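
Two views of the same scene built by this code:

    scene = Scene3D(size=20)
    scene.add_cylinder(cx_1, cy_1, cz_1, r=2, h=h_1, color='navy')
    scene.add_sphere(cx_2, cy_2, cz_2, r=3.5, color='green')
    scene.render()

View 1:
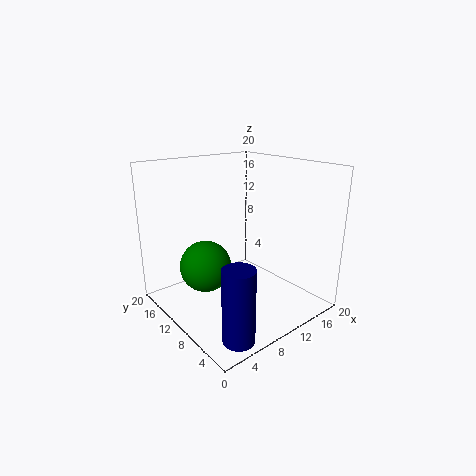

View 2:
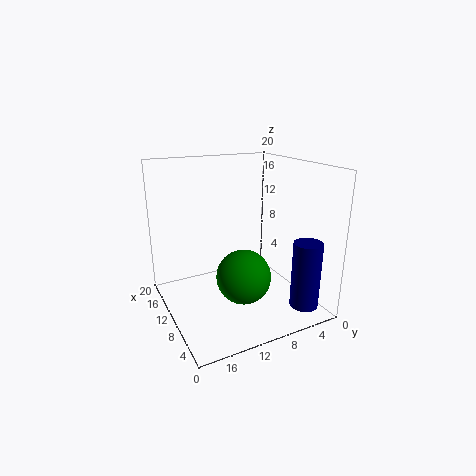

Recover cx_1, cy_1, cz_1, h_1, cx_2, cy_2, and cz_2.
cx_1 = 4
cy_1 = 2.5
cz_1 = 0.5
h_1 = 9.5
cx_2 = 5.5
cy_2 = 11.5
cz_2 = 6.5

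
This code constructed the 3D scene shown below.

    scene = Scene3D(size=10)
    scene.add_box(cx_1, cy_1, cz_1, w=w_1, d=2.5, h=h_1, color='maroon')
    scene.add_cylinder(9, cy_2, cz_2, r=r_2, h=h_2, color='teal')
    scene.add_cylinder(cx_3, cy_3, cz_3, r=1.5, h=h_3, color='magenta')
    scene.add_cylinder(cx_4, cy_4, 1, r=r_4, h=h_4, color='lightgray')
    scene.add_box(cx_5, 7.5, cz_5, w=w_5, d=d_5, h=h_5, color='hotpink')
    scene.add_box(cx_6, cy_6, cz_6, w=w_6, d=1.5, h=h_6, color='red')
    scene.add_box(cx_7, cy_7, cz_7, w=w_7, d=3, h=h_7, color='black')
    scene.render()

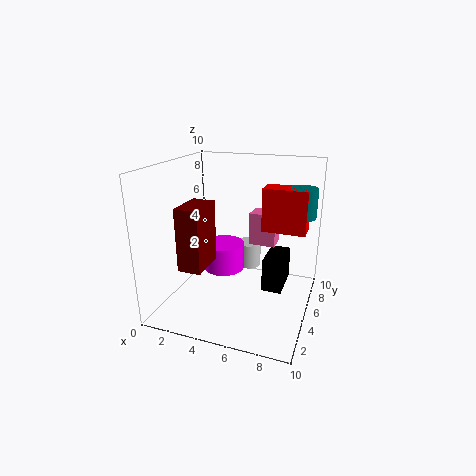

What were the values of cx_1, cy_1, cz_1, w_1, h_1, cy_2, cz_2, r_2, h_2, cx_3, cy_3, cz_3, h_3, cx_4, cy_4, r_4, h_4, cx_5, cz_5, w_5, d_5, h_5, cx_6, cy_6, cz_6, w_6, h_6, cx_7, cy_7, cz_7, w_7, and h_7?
cx_1 = 2.5
cy_1 = 1
cz_1 = 4
w_1 = 1.5
h_1 = 4
cy_2 = 6.5
cz_2 = 6.5
r_2 = 1
h_2 = 2
cx_3 = 3.5
cy_3 = 6
cz_3 = 2
h_3 = 2
cx_4 = 4.5
cy_4 = 9
r_4 = 1
h_4 = 2
cx_5 = 5
cz_5 = 3.5
w_5 = 2
d_5 = 1.5
h_5 = 2.5
cx_6 = 6.5
cy_6 = 5.5
cz_6 = 5.5
w_6 = 3
h_6 = 3
cx_7 = 6.5
cy_7 = 6
cz_7 = 0.5
w_7 = 1.5
h_7 = 2.5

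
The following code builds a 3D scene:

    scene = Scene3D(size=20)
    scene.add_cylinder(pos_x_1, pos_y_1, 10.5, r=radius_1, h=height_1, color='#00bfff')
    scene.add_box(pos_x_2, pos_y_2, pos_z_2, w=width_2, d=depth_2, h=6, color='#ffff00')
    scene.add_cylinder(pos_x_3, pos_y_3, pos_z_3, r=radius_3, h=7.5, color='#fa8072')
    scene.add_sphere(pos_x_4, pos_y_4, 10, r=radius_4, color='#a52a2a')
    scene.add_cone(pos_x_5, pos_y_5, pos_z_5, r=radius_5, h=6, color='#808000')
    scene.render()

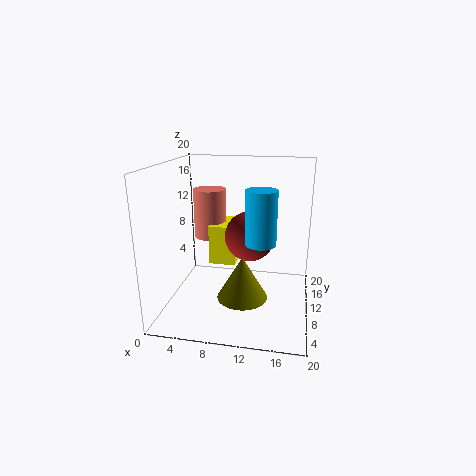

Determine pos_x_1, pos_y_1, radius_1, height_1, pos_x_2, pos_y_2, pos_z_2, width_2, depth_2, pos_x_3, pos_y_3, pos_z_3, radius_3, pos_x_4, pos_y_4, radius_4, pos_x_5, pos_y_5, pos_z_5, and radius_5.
pos_x_1 = 13.5; pos_y_1 = 7; radius_1 = 2; height_1 = 7; pos_x_2 = 5; pos_y_2 = 12.5; pos_z_2 = 4.5; width_2 = 4; depth_2 = 6; pos_x_3 = 4.5; pos_y_3 = 15.5; pos_z_3 = 8; radius_3 = 2.5; pos_x_4 = 11.5; pos_y_4 = 11; radius_4 = 3.5; pos_x_5 = 11; pos_y_5 = 8; pos_z_5 = 2; radius_5 = 3.5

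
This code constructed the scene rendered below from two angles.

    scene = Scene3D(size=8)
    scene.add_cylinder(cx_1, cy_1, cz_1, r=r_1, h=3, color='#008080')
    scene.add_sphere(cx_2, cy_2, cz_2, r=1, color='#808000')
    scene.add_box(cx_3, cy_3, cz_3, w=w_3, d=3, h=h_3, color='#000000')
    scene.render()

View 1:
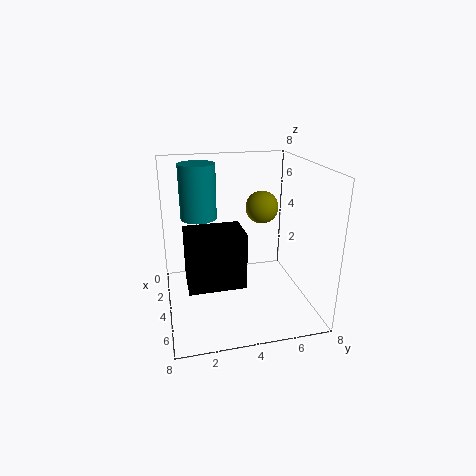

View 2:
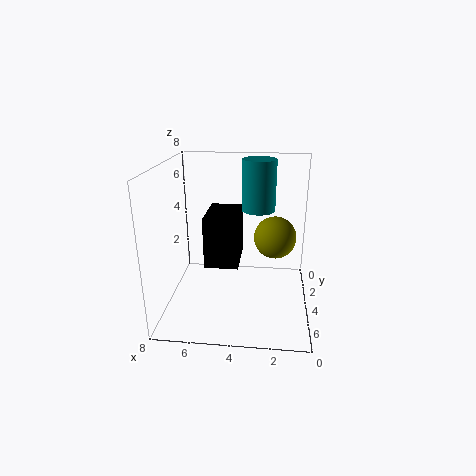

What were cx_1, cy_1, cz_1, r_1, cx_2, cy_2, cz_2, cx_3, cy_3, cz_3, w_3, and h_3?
cx_1 = 3; cy_1 = 2; cz_1 = 5; r_1 = 1; cx_2 = 2; cy_2 = 6; cz_2 = 5; cx_3 = 4; cy_3 = 1; cz_3 = 2; w_3 = 2; h_3 = 3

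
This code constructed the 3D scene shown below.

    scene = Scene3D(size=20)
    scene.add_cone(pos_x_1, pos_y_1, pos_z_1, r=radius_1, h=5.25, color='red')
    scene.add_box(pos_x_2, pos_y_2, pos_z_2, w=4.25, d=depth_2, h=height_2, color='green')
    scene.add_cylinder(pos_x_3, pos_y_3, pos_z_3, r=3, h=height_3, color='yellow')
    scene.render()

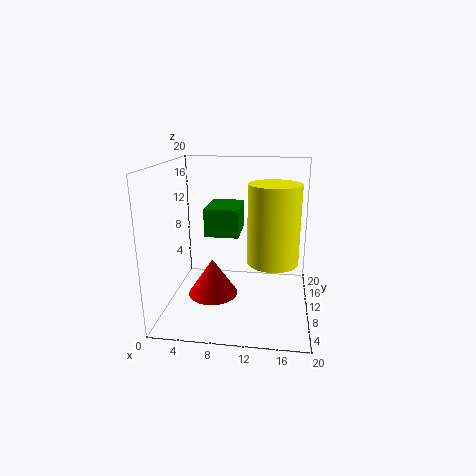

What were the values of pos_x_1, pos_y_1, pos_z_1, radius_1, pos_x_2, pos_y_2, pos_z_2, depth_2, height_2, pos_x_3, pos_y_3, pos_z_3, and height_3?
pos_x_1 = 6.5, pos_y_1 = 9, pos_z_1 = 1.75, radius_1 = 3.5, pos_x_2 = 6.5, pos_y_2 = 5, pos_z_2 = 11.75, depth_2 = 5.75, height_2 = 3.5, pos_x_3 = 15, pos_y_3 = 3.75, pos_z_3 = 9.5, height_3 = 9.25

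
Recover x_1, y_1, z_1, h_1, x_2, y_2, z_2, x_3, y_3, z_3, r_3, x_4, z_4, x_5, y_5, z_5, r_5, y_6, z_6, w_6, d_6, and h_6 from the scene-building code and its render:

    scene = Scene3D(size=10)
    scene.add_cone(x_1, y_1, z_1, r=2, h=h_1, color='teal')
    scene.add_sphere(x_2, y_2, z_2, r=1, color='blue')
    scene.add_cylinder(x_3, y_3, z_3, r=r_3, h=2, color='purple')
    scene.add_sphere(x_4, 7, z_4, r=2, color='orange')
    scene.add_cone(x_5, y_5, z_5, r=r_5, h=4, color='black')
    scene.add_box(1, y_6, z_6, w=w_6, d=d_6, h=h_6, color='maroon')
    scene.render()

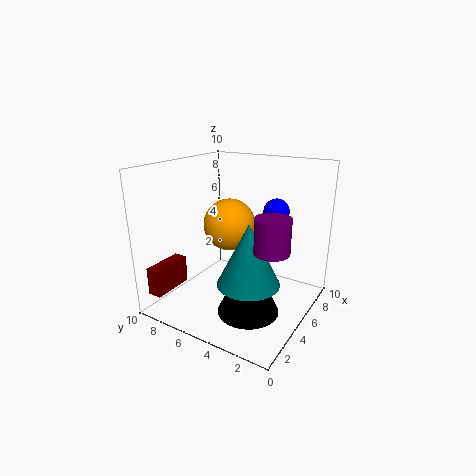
x_1 = 3
y_1 = 3
z_1 = 3
h_1 = 4
x_2 = 9
y_2 = 4
z_2 = 6
x_3 = 2
y_3 = 1
z_3 = 6
r_3 = 1
x_4 = 7
z_4 = 5
x_5 = 3
y_5 = 3
z_5 = 1
r_5 = 2
y_6 = 9
z_6 = 1
w_6 = 3
d_6 = 1
h_6 = 2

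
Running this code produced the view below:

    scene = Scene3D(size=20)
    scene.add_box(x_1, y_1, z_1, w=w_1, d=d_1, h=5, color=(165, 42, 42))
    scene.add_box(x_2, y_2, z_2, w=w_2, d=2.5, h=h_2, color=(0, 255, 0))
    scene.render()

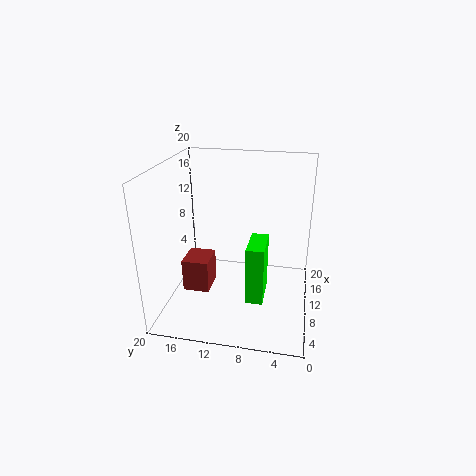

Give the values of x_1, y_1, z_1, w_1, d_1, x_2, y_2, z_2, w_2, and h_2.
x_1 = 9.5; y_1 = 14.5; z_1 = 0.5; w_1 = 4.5; d_1 = 4; x_2 = 7.5; y_2 = 6; z_2 = 1; w_2 = 5.5; h_2 = 8.5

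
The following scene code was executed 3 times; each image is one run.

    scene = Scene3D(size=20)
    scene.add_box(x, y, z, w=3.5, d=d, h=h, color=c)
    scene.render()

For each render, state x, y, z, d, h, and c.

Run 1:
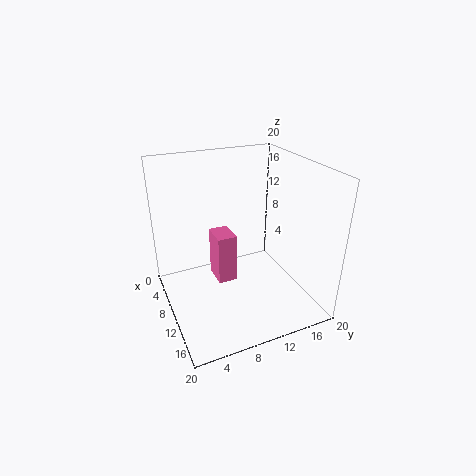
x = 9.5
y = 6
z = 5.5
d = 2.5
h = 6.5
c = 'hotpink'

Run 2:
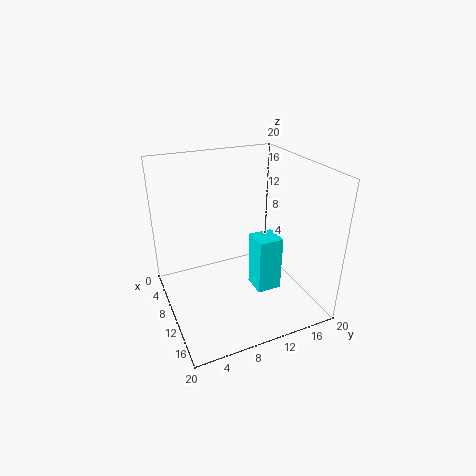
x = 9.5
y = 12
z = 2
d = 3.5
h = 8
c = 'cyan'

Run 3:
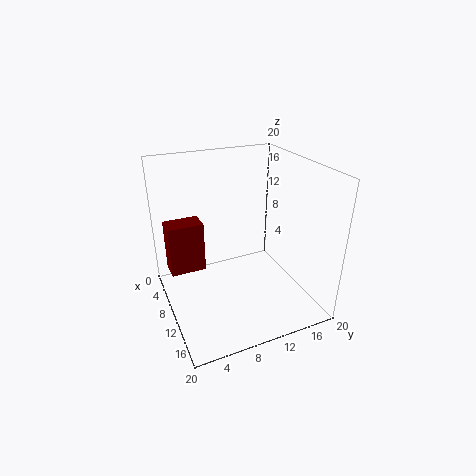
x = 0.5
y = 1.5
z = 2
d = 5.5
h = 8
c = 'maroon'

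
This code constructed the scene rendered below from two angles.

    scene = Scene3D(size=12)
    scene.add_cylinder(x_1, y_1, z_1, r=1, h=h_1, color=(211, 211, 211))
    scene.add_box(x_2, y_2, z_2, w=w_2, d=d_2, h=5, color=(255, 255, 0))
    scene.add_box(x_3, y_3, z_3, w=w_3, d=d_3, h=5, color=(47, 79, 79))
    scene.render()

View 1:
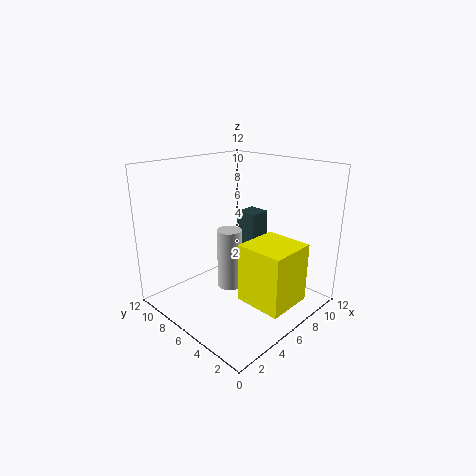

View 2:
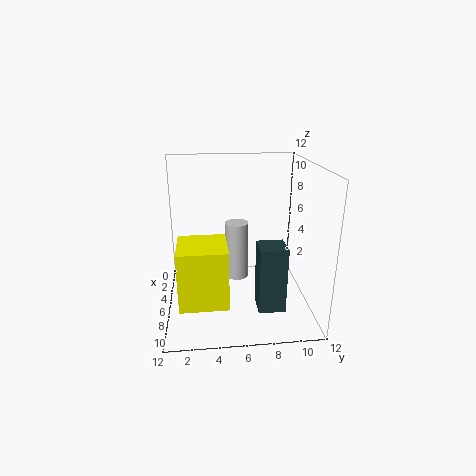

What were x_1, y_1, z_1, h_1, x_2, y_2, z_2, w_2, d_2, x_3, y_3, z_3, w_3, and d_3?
x_1 = 5, y_1 = 6, z_1 = 2, h_1 = 5, x_2 = 5, y_2 = 1, z_2 = 1, w_2 = 4, d_2 = 4, x_3 = 9, y_3 = 7, z_3 = 2, w_3 = 2, d_3 = 2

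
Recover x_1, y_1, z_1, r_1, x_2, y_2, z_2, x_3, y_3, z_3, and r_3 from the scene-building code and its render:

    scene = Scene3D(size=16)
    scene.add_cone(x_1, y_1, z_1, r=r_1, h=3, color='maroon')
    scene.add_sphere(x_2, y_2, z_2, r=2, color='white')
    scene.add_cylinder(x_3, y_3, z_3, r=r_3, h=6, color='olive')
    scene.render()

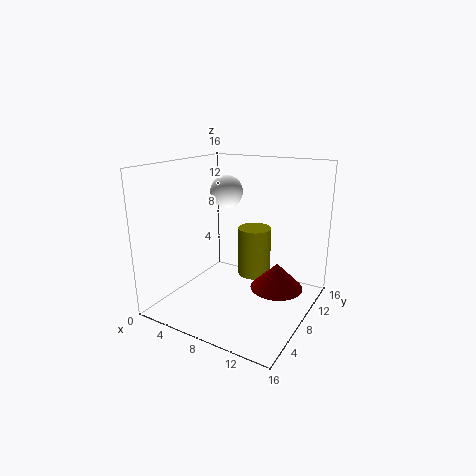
x_1 = 12
y_1 = 10
z_1 = 2
r_1 = 3
x_2 = 4
y_2 = 12
z_2 = 12
x_3 = 8
y_3 = 12
z_3 = 2
r_3 = 2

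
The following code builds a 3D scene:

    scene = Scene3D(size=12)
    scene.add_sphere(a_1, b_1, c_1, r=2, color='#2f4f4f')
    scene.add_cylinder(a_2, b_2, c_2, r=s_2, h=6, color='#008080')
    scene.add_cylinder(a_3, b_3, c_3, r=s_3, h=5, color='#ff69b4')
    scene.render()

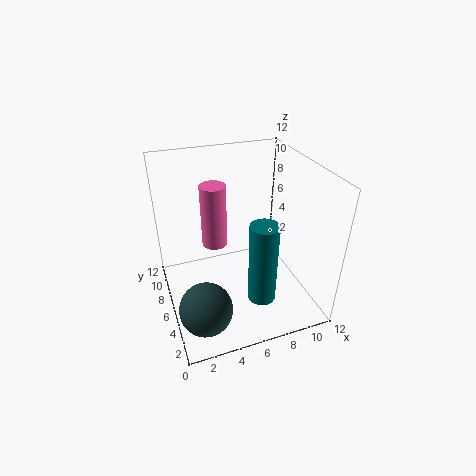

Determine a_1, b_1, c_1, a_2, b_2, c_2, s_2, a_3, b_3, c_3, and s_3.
a_1 = 2, b_1 = 2, c_1 = 3, a_2 = 6, b_2 = 1, c_2 = 4, s_2 = 1, a_3 = 4, b_3 = 6, c_3 = 6, s_3 = 1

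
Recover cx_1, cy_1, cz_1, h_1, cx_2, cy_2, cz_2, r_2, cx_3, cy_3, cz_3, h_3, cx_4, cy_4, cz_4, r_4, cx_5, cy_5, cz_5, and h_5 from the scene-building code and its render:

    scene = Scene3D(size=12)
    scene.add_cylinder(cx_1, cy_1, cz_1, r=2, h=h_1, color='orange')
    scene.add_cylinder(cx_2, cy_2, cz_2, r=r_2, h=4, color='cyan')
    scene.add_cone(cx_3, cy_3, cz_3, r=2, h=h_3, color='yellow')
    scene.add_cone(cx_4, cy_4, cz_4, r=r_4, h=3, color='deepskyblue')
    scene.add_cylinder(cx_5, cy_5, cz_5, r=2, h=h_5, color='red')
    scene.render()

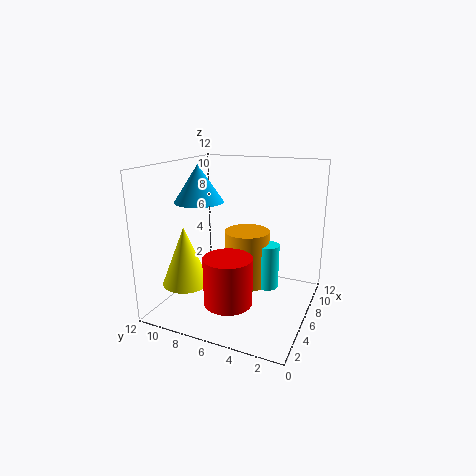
cx_1 = 8; cy_1 = 6; cz_1 = 1; h_1 = 5; cx_2 = 8; cy_2 = 4; cz_2 = 1; r_2 = 1; cx_3 = 4; cy_3 = 10; cz_3 = 2; h_3 = 5; cx_4 = 5; cy_4 = 9; cz_4 = 9; r_4 = 2; cx_5 = 4; cy_5 = 6; cz_5 = 1; h_5 = 4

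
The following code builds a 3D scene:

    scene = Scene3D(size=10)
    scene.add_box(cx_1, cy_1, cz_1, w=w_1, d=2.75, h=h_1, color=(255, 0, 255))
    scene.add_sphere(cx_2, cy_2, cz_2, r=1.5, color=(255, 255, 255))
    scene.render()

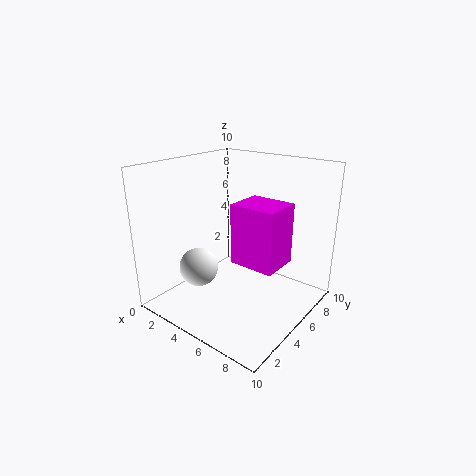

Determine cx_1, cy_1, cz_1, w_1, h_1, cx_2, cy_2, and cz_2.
cx_1 = 4.75, cy_1 = 4.5, cz_1 = 3.25, w_1 = 3.25, h_1 = 4.25, cx_2 = 1.5, cy_2 = 4.5, cz_2 = 1.75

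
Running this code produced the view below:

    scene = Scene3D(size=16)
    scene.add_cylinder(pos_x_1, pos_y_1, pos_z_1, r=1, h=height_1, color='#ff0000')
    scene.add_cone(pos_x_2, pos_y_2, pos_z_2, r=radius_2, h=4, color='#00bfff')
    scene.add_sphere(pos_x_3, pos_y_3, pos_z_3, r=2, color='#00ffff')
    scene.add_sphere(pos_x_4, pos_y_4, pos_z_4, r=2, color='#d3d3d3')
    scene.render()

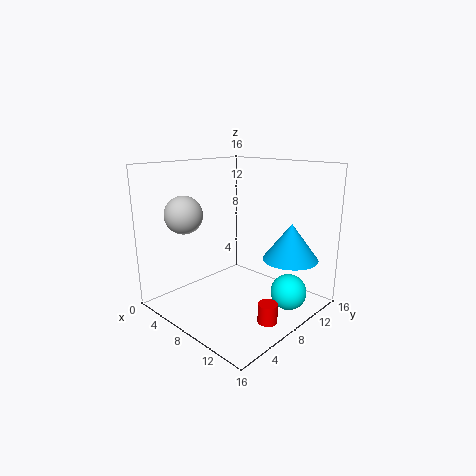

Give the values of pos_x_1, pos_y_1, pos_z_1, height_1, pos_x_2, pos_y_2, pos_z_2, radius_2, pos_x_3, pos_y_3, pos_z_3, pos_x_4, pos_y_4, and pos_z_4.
pos_x_1 = 14, pos_y_1 = 6, pos_z_1 = 1, height_1 = 2, pos_x_2 = 13, pos_y_2 = 11, pos_z_2 = 6, radius_2 = 3, pos_x_3 = 13, pos_y_3 = 11, pos_z_3 = 2, pos_x_4 = 5, pos_y_4 = 3, pos_z_4 = 11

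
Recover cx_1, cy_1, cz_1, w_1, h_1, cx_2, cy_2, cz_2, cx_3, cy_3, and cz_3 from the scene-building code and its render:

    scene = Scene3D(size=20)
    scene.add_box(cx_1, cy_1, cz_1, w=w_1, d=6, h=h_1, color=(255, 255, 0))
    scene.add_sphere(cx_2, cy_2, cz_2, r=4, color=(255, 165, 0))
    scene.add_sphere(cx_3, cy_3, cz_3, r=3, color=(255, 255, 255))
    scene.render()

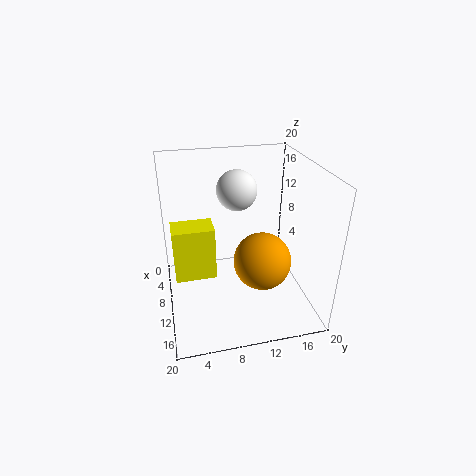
cx_1 = 5; cy_1 = 1; cz_1 = 3; w_1 = 4; h_1 = 8; cx_2 = 12; cy_2 = 13; cz_2 = 7; cx_3 = 5; cy_3 = 11; cz_3 = 15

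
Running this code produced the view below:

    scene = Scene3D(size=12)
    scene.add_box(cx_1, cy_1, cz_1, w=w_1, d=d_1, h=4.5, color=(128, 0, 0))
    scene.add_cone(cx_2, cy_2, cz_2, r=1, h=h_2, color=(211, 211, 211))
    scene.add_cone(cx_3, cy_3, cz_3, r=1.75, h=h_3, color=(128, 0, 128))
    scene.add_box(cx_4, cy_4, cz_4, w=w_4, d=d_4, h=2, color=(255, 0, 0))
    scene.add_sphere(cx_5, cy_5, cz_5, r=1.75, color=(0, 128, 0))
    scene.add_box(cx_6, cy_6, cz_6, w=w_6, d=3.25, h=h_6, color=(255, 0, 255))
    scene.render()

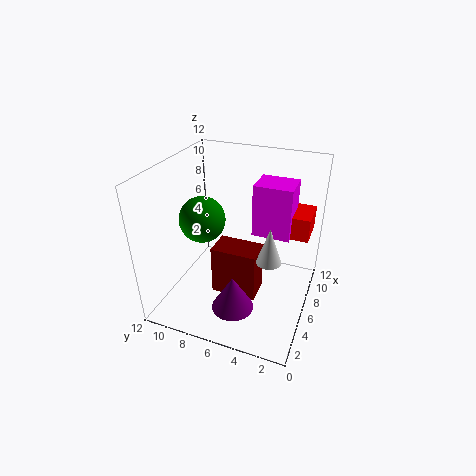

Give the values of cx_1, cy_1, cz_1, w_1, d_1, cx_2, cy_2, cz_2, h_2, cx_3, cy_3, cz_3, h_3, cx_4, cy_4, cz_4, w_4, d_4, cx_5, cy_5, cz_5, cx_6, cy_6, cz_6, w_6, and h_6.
cx_1 = 5.25
cy_1 = 4.25
cz_1 = 0.25
w_1 = 2.5
d_1 = 4
cx_2 = 5
cy_2 = 3
cz_2 = 5
h_2 = 3
cx_3 = 3.5
cy_3 = 5.5
cz_3 = 0.75
h_3 = 3
cx_4 = 7.75
cy_4 = 0.5
cz_4 = 5.75
w_4 = 3
d_4 = 3.5
cx_5 = 3.75
cy_5 = 8
cz_5 = 8.5
cx_6 = 7.25
cy_6 = 2
cz_6 = 5.75
w_6 = 2.75
h_6 = 4.5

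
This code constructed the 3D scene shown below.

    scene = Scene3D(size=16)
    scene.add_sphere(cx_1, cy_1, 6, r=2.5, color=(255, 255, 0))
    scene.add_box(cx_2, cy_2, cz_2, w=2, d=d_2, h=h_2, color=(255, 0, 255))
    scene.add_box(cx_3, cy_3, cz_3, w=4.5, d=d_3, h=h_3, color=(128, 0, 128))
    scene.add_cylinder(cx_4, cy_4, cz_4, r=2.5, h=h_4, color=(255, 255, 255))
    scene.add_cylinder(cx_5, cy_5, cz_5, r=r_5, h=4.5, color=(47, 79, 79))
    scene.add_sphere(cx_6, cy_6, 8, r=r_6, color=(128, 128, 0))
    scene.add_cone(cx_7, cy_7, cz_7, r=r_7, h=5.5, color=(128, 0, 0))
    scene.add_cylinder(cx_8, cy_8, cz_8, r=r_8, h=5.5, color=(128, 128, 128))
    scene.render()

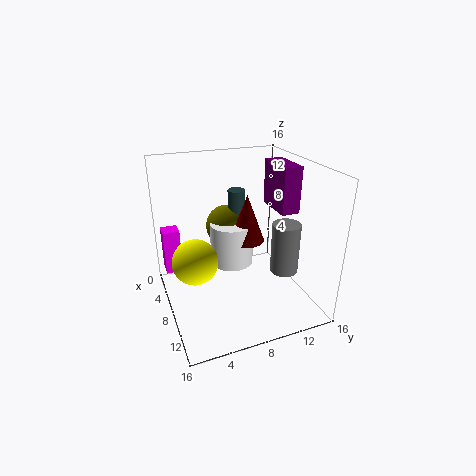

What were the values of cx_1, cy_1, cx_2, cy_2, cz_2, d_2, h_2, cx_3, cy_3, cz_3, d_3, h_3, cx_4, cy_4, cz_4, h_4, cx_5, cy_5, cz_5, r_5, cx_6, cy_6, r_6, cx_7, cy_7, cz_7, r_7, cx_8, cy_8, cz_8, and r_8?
cx_1 = 8, cy_1 = 3, cx_2 = 1, cy_2 = 0.5, cz_2 = 2, d_2 = 2, h_2 = 5.5, cx_3 = 6, cy_3 = 12, cz_3 = 11, d_3 = 2, h_3 = 5, cx_4 = 6, cy_4 = 8, cz_4 = 4, h_4 = 5, cx_5 = 5, cy_5 = 9, cz_5 = 8, r_5 = 1, cx_6 = 4.5, cy_6 = 8, r_6 = 2.5, cx_7 = 7, cy_7 = 9.5, cz_7 = 7, r_7 = 2, cx_8 = 11.5, cy_8 = 12, cz_8 = 5, r_8 = 1.5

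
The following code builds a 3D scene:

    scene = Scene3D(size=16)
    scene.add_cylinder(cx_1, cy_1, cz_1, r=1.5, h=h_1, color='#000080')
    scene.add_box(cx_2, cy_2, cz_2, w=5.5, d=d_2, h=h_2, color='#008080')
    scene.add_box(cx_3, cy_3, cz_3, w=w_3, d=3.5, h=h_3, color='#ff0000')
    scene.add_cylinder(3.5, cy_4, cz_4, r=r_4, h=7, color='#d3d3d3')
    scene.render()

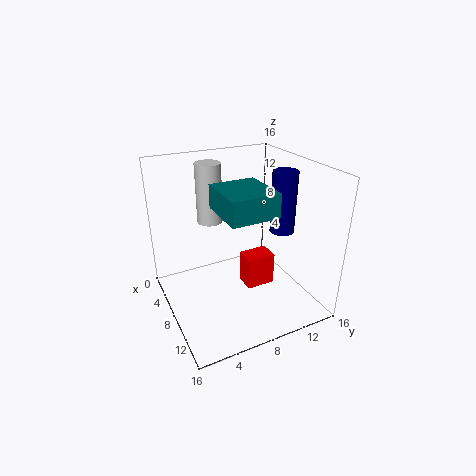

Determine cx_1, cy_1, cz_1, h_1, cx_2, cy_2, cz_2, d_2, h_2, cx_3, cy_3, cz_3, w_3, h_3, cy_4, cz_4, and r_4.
cx_1 = 7, cy_1 = 14.5, cz_1 = 7, h_1 = 7.5, cx_2 = 7.5, cy_2 = 5, cz_2 = 12, d_2 = 5, h_2 = 2.5, cx_3 = 5.5, cy_3 = 9.5, cz_3 = 0.5, w_3 = 2.5, h_3 = 4, cy_4 = 6.5, cz_4 = 8.5, r_4 = 1.5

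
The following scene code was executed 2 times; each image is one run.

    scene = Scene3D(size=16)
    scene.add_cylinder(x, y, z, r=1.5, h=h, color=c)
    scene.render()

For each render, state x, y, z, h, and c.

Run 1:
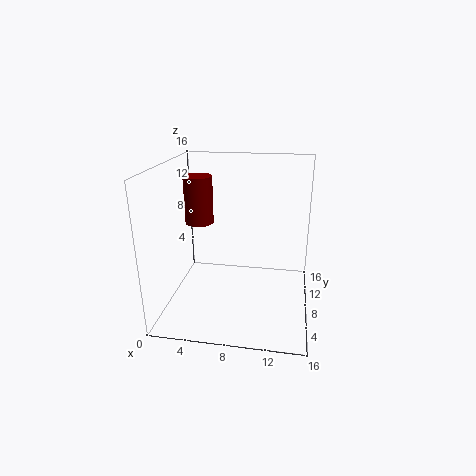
x = 4, y = 7, z = 10, h = 5, c = 'maroon'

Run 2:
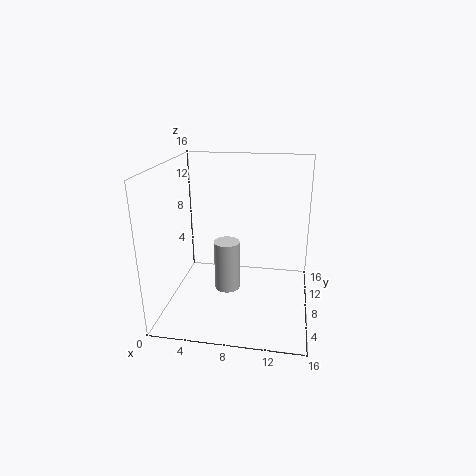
x = 6.5, y = 9, z = 1, h = 6, c = 'lightgray'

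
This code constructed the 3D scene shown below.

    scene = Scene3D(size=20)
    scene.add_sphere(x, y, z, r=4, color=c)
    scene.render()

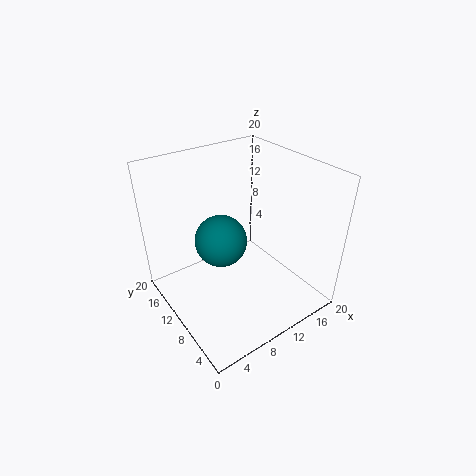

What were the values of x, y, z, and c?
x = 10; y = 14.5; z = 7; c = 'teal'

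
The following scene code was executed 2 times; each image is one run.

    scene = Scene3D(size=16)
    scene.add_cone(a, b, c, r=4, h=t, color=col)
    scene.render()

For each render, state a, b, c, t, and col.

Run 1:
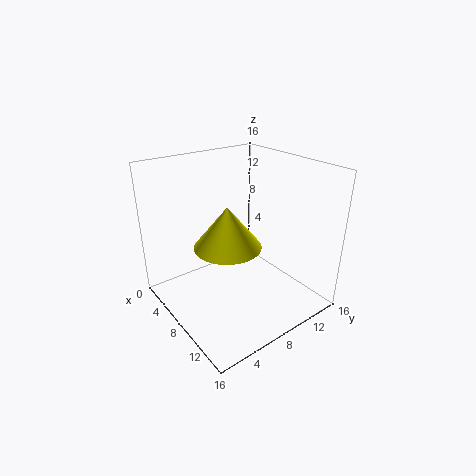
a = 6, b = 8, c = 6, t = 5, col = 'yellow'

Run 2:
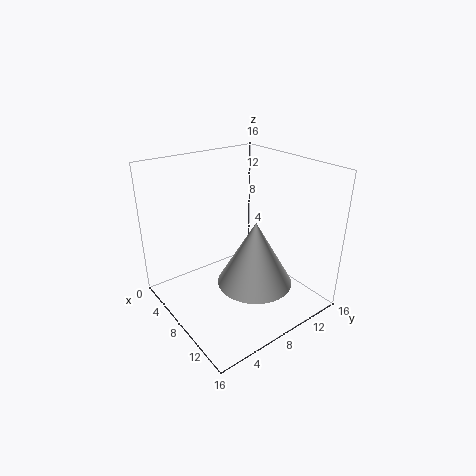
a = 11, b = 8, c = 4, t = 7, col = 'lightgray'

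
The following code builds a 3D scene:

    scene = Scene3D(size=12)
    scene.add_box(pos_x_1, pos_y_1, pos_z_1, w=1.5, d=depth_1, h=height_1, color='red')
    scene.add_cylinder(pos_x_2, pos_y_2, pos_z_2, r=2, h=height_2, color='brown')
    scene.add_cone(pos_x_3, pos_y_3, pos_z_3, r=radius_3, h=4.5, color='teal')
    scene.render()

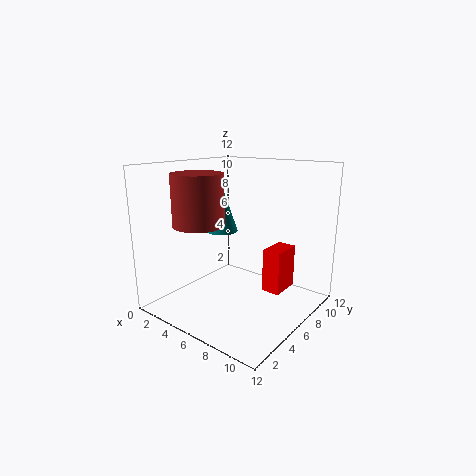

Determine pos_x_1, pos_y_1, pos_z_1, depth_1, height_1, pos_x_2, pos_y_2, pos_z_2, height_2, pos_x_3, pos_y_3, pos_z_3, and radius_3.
pos_x_1 = 8.5
pos_y_1 = 6
pos_z_1 = 2
depth_1 = 2.5
height_1 = 3.5
pos_x_2 = 4.5
pos_y_2 = 3
pos_z_2 = 7.5
height_2 = 4
pos_x_3 = 2.5
pos_y_3 = 8
pos_z_3 = 5.5
radius_3 = 1.5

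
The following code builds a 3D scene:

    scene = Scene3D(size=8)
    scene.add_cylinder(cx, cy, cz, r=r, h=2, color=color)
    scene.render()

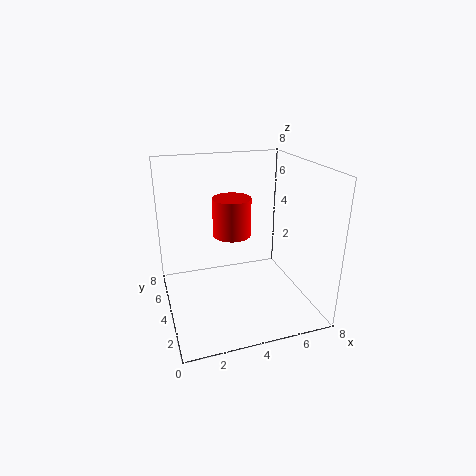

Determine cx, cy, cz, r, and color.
cx = 3.5; cy = 3.5; cz = 4.5; r = 1; color = 'red'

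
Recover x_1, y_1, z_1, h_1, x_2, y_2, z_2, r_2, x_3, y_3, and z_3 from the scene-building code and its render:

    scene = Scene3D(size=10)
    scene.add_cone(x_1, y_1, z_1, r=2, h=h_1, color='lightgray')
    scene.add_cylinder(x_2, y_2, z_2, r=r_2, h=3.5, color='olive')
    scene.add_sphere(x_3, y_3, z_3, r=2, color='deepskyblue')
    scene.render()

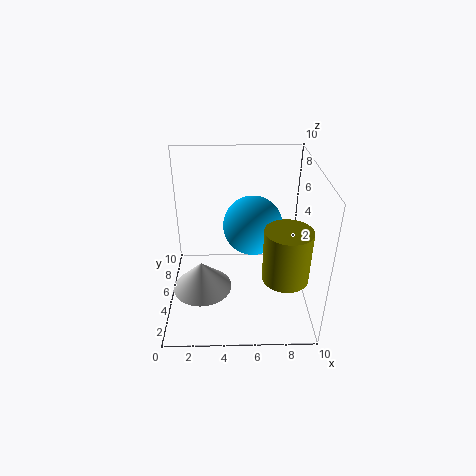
x_1 = 2.5
y_1 = 3.5
z_1 = 2
h_1 = 2
x_2 = 8
y_2 = 2.5
z_2 = 3.5
r_2 = 1.5
x_3 = 6
y_3 = 5
z_3 = 6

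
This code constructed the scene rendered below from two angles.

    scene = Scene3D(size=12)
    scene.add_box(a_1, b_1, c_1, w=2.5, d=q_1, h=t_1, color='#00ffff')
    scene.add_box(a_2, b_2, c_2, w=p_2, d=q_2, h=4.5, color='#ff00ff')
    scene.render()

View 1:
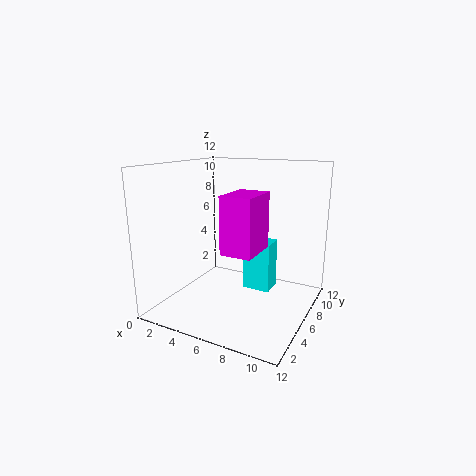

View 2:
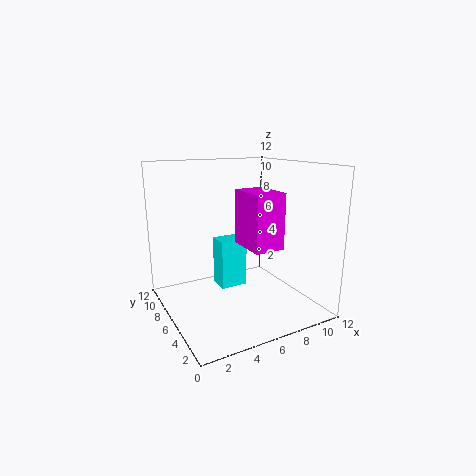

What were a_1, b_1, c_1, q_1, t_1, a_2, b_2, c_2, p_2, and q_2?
a_1 = 5.5
b_1 = 8
c_1 = 0.5
q_1 = 2
t_1 = 4.5
a_2 = 6
b_2 = 3
c_2 = 5.5
p_2 = 2.5
q_2 = 3.5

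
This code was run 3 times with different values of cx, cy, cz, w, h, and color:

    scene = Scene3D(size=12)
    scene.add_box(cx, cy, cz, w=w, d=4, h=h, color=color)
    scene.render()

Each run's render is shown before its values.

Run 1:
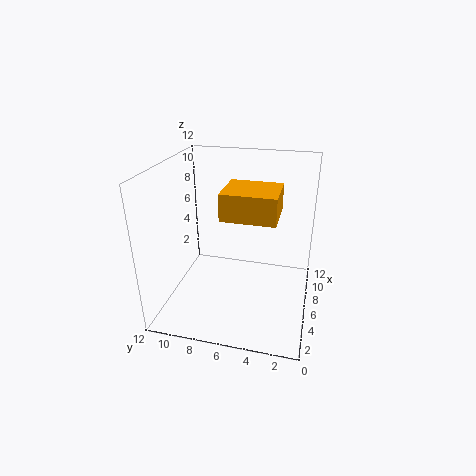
cx = 2.5, cy = 2.5, cz = 9, w = 3.5, h = 2, color = 'orange'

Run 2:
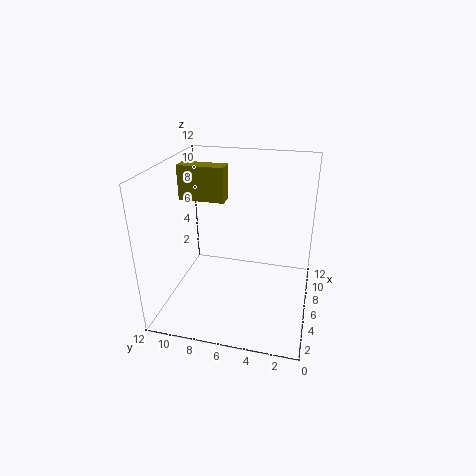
cx = 7, cy = 7.5, cz = 8.5, w = 1.5, h = 3, color = 'olive'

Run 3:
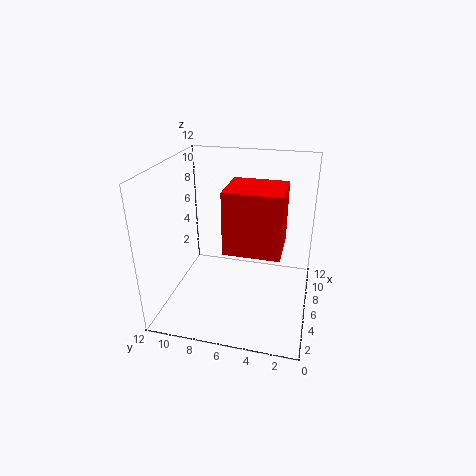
cx = 1.5, cy = 2, cz = 7, w = 3.5, h = 4.5, color = 'red'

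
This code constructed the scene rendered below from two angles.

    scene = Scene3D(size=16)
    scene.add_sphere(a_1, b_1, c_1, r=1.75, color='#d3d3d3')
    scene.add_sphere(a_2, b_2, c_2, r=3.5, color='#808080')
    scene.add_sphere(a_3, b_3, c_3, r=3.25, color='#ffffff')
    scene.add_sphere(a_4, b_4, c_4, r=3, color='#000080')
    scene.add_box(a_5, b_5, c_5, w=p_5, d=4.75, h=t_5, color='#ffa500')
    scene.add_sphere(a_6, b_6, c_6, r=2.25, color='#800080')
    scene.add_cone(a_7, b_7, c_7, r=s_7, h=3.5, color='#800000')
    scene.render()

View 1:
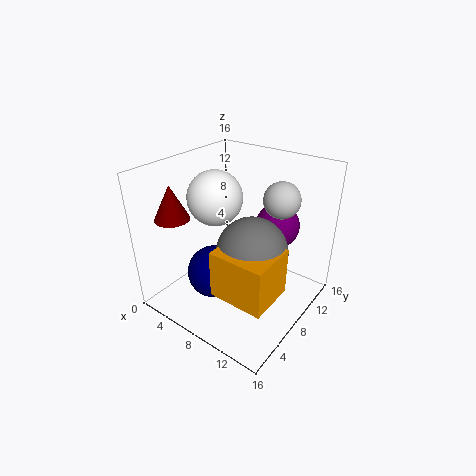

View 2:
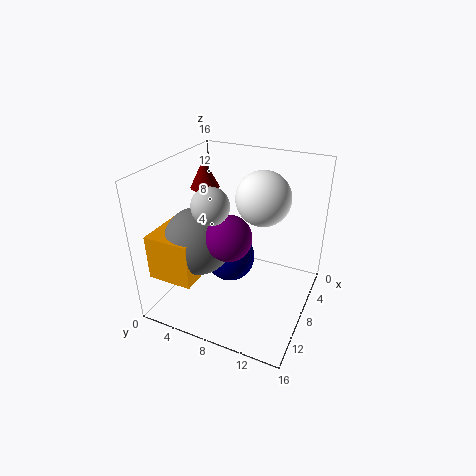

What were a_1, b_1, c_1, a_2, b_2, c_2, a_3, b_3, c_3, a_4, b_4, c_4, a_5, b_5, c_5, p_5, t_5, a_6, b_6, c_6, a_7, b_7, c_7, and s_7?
a_1 = 13.25; b_1 = 7.75; c_1 = 14; a_2 = 11.75; b_2 = 5.25; c_2 = 9; a_3 = 3.75; b_3 = 9.25; c_3 = 11.25; a_4 = 6; b_4 = 6; c_4 = 3.75; a_5 = 9.75; b_5 = 1.25; c_5 = 5.5; p_5 = 5.5; t_5 = 4.75; a_6 = 12.25; b_6 = 9; c_6 = 10.5; a_7 = 4.5; b_7 = 2; c_7 = 11.75; s_7 = 1.75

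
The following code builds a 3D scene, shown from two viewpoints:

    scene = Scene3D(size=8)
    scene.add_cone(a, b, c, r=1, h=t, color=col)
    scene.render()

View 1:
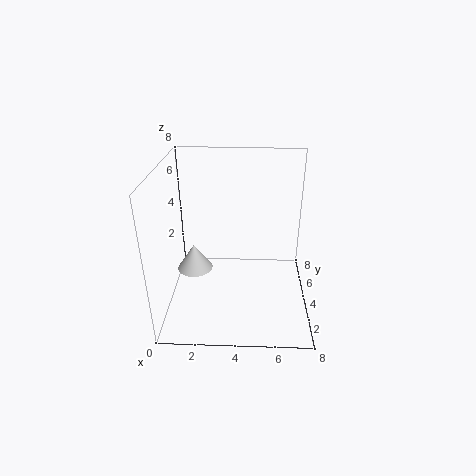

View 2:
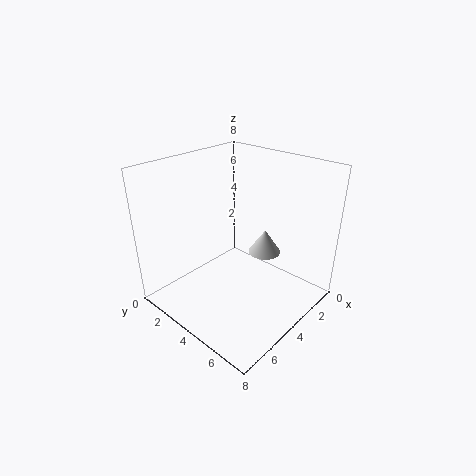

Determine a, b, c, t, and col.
a = 1.5; b = 4; c = 2; t = 1.5; col = 'lightgray'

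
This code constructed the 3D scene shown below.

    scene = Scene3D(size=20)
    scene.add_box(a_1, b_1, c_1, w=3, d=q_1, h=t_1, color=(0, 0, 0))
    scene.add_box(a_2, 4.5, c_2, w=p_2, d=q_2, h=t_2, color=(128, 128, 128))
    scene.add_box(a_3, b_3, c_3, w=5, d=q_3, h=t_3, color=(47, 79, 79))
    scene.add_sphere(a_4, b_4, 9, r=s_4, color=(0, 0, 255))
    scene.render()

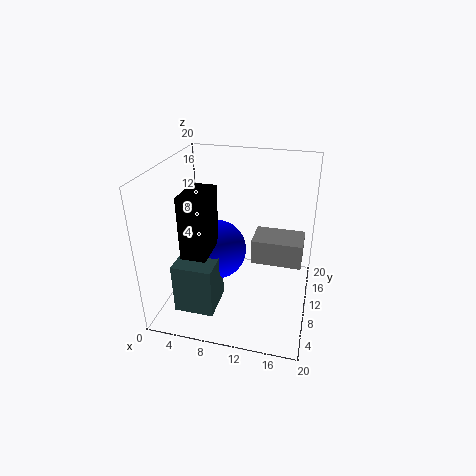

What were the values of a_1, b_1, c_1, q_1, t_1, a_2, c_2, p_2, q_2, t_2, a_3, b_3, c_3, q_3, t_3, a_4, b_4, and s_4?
a_1 = 5.5; b_1 = 1; c_1 = 11.5; q_1 = 5; t_1 = 7.5; a_2 = 13; c_2 = 10; p_2 = 6; q_2 = 4; t_2 = 3; a_3 = 4; b_3 = 1; c_3 = 3.5; q_3 = 5; t_3 = 6.5; a_4 = 7.5; b_4 = 8; s_4 = 4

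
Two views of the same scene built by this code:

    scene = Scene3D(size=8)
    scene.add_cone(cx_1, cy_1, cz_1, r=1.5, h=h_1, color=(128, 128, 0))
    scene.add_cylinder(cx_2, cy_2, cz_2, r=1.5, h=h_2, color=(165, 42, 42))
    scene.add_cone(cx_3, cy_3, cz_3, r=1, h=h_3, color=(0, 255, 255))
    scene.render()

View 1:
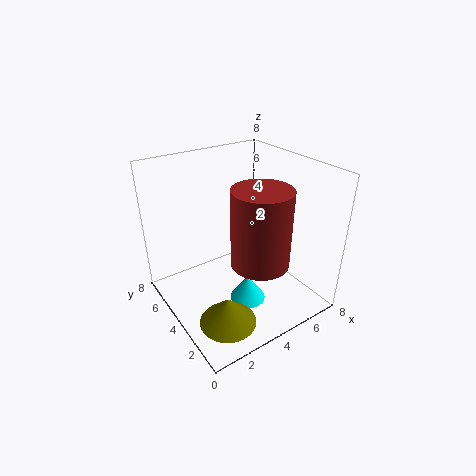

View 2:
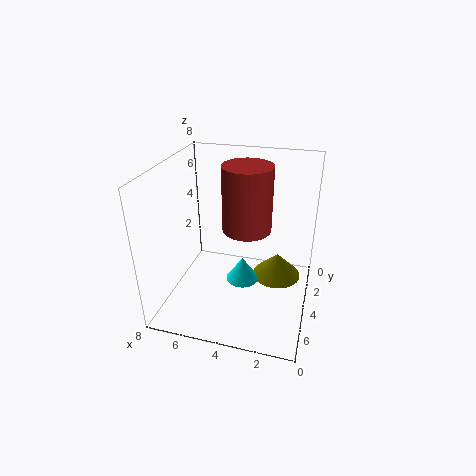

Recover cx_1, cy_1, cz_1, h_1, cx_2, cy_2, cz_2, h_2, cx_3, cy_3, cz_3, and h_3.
cx_1 = 2; cy_1 = 2; cz_1 = 0.5; h_1 = 1.5; cx_2 = 4; cy_2 = 2; cz_2 = 3.5; h_2 = 4; cx_3 = 4; cy_3 = 3; cz_3 = 0.5; h_3 = 1.5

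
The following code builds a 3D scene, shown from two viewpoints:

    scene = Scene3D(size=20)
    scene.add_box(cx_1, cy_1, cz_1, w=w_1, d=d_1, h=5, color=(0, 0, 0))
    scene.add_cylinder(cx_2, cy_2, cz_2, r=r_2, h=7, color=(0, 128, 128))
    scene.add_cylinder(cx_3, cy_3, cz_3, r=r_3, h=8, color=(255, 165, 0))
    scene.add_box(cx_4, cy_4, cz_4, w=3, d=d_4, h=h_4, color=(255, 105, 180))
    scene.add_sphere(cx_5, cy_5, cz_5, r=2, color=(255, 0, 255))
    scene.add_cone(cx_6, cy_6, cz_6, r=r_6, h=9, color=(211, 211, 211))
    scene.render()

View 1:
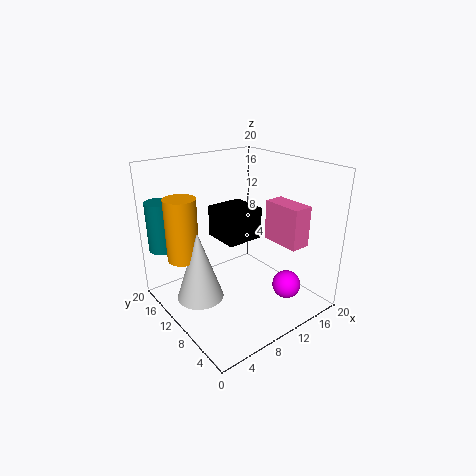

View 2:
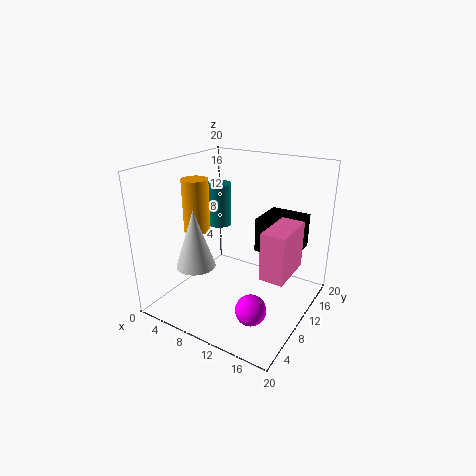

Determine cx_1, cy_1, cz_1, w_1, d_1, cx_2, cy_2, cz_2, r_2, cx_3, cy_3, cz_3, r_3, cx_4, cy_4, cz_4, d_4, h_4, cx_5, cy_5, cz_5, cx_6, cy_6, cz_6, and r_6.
cx_1 = 11
cy_1 = 13
cz_1 = 7
w_1 = 6
d_1 = 6
cx_2 = 2
cy_2 = 17
cz_2 = 8
r_2 = 2
cx_3 = 2
cy_3 = 11
cz_3 = 9
r_3 = 2
cx_4 = 16
cy_4 = 5
cz_4 = 8
d_4 = 6
h_4 = 6
cx_5 = 15
cy_5 = 5
cz_5 = 3
cx_6 = 3
cy_6 = 9
cz_6 = 4
r_6 = 3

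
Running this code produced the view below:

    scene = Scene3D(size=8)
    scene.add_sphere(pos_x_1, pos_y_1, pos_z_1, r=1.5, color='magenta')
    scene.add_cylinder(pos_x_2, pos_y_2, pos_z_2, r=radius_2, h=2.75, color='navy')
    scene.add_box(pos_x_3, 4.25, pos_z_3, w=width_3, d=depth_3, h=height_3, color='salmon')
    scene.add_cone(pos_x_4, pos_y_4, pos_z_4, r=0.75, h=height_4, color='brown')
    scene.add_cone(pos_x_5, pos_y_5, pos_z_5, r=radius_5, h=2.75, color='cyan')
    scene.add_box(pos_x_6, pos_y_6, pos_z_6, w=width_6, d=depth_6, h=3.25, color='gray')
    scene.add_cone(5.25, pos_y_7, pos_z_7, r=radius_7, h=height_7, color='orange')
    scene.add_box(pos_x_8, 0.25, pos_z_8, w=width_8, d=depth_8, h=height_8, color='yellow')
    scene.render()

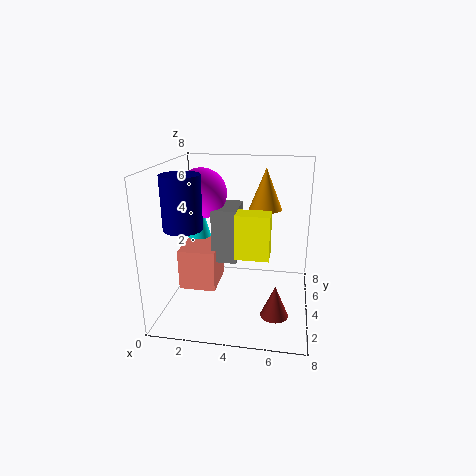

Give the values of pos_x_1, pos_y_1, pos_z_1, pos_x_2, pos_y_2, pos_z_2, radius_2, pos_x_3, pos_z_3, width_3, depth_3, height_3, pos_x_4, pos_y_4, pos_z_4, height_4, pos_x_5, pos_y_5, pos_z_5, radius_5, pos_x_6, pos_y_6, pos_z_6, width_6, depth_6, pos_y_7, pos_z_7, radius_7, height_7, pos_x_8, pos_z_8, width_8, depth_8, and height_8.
pos_x_1 = 1.5
pos_y_1 = 5.75
pos_z_1 = 6
pos_x_2 = 1.5
pos_y_2 = 2.25
pos_z_2 = 5
radius_2 = 1
pos_x_3 = 0.25
pos_z_3 = 0.25
width_3 = 2.25
depth_3 = 2.75
height_3 = 2.5
pos_x_4 = 6.25
pos_y_4 = 2.5
pos_z_4 = 0.25
height_4 = 1.75
pos_x_5 = 1
pos_y_5 = 6.5
pos_z_5 = 3
radius_5 = 0.75
pos_x_6 = 2.25
pos_y_6 = 4.75
pos_z_6 = 2
width_6 = 1.5
depth_6 = 2.5
pos_y_7 = 6.5
pos_z_7 = 5
radius_7 = 1
height_7 = 2.5
pos_x_8 = 4.5
pos_z_8 = 4.5
width_8 = 1.5
depth_8 = 1
height_8 = 2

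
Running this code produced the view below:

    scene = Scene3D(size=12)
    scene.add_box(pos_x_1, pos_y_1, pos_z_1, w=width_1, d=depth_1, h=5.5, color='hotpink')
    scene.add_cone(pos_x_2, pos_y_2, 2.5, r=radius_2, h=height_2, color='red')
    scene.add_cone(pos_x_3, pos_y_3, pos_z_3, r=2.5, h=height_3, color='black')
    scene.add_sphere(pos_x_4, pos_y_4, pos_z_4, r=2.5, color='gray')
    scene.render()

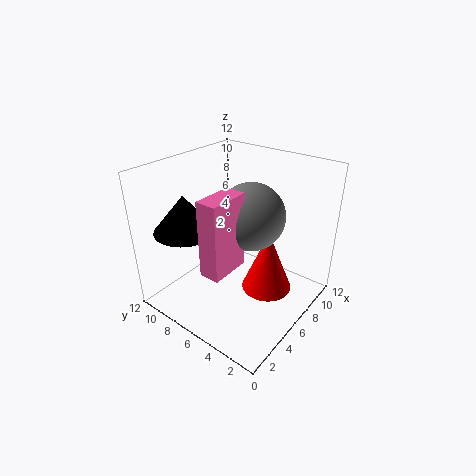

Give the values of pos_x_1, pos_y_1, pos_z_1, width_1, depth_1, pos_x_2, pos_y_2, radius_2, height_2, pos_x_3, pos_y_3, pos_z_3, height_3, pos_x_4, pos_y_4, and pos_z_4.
pos_x_1 = 0.5
pos_y_1 = 3.5
pos_z_1 = 6
width_1 = 3
depth_1 = 1.5
pos_x_2 = 6
pos_y_2 = 3
radius_2 = 2
height_2 = 5
pos_x_3 = 3
pos_y_3 = 9
pos_z_3 = 7
height_3 = 3
pos_x_4 = 5
pos_y_4 = 4
pos_z_4 = 9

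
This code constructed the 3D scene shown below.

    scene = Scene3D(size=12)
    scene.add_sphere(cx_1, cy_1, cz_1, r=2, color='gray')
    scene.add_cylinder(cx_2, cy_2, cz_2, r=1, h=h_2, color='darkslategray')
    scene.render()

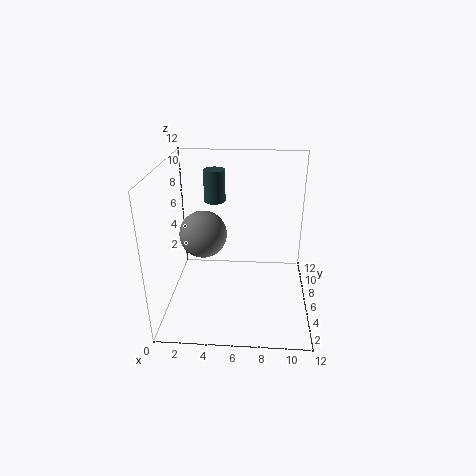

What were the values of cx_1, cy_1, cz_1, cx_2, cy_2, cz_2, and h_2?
cx_1 = 3, cy_1 = 6.5, cz_1 = 6, cx_2 = 3.5, cy_2 = 10.5, cz_2 = 7.5, h_2 = 3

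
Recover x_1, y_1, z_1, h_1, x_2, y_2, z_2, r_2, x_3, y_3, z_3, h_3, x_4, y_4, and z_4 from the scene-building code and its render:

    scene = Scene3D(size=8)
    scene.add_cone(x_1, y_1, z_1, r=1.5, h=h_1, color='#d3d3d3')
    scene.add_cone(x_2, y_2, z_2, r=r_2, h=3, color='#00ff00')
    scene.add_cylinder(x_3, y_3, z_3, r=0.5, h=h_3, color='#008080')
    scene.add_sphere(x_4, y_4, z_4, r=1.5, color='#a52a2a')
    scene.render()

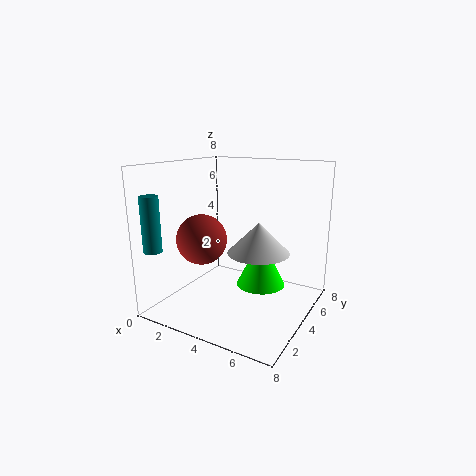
x_1 = 6; y_1 = 2.5; z_1 = 4; h_1 = 1.5; x_2 = 4.5; y_2 = 6; z_2 = 0.5; r_2 = 1.5; x_3 = 0.5; y_3 = 1; z_3 = 3.5; h_3 = 3; x_4 = 1.5; y_4 = 4; z_4 = 3.5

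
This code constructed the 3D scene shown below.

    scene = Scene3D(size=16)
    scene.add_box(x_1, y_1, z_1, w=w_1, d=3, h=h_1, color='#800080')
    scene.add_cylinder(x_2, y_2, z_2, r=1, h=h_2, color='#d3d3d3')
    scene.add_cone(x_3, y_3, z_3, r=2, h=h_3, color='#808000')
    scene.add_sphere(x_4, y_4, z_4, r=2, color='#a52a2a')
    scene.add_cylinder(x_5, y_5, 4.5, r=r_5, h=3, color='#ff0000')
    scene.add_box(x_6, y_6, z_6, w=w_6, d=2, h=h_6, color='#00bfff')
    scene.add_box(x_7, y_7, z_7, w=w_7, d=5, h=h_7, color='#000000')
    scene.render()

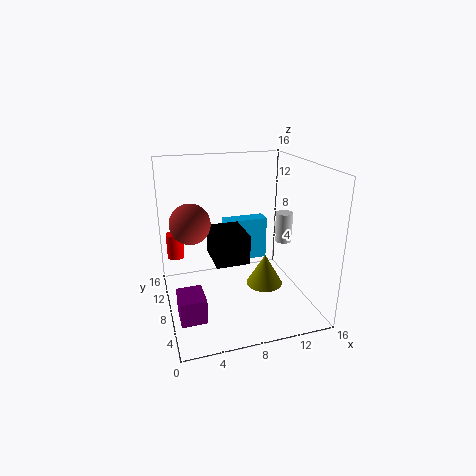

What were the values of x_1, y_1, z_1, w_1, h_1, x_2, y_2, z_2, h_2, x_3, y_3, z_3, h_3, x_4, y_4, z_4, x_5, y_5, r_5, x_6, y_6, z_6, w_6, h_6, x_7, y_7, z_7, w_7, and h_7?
x_1 = 0.5
y_1 = 1.5
z_1 = 2.5
w_1 = 2.5
h_1 = 2.5
x_2 = 14
y_2 = 9
z_2 = 6.5
h_2 = 3.5
x_3 = 10.5
y_3 = 6
z_3 = 3
h_3 = 3.5
x_4 = 2.5
y_4 = 6
z_4 = 11
x_5 = 1.5
y_5 = 12.5
r_5 = 1
x_6 = 8
y_6 = 13
z_6 = 2.5
w_6 = 5.5
h_6 = 5.5
x_7 = 5.5
y_7 = 8
z_7 = 4.5
w_7 = 4
h_7 = 3.5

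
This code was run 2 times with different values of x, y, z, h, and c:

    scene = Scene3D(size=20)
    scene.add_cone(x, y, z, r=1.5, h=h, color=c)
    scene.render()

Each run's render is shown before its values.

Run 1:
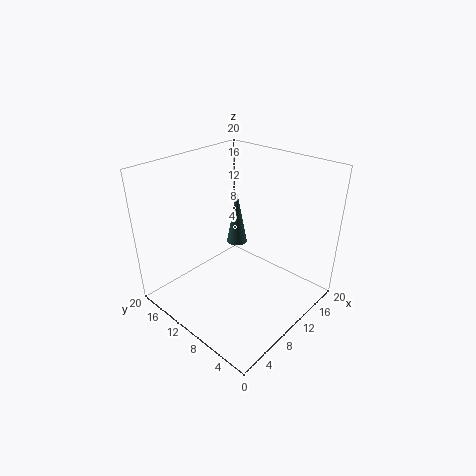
x = 12.5; y = 12.5; z = 7.5; h = 8; c = 'darkslategray'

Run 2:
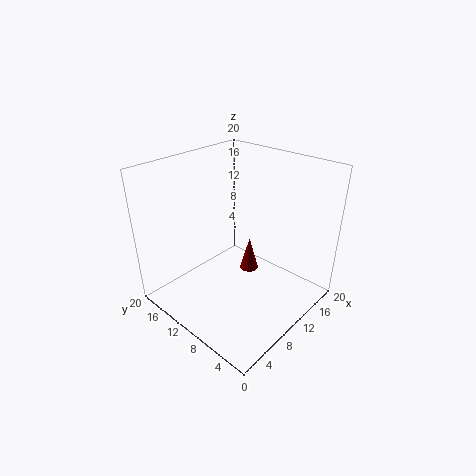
x = 15.5; y = 12.5; z = 1; h = 5.5; c = 'maroon'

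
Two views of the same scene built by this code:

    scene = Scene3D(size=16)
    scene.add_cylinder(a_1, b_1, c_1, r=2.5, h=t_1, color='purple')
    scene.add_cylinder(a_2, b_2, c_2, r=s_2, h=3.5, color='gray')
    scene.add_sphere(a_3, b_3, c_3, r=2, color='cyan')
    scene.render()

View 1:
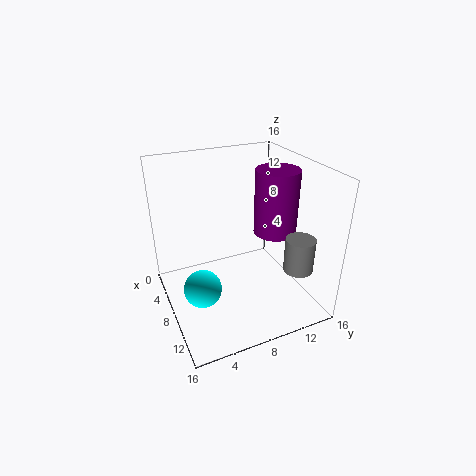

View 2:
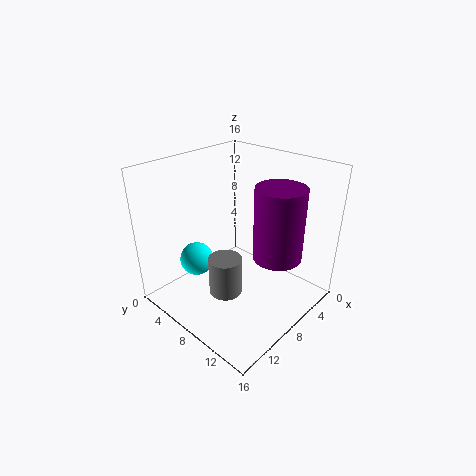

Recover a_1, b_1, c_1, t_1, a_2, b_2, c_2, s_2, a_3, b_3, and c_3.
a_1 = 7.5, b_1 = 13, c_1 = 7.5, t_1 = 7.5, a_2 = 14, b_2 = 12, c_2 = 6.5, s_2 = 1.5, a_3 = 10, b_3 = 3, c_3 = 4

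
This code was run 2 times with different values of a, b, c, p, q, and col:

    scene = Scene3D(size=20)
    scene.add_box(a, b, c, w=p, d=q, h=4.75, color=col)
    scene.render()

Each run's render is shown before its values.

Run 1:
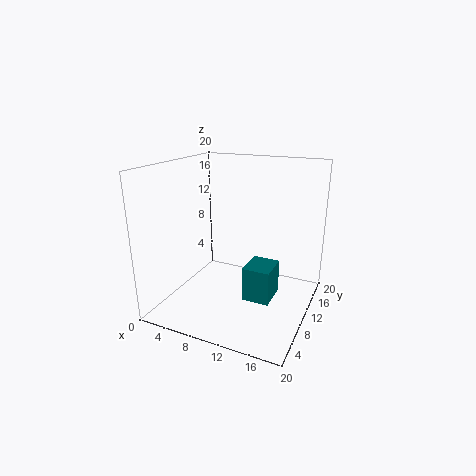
a = 11.75
b = 7.5
c = 2
p = 3.75
q = 4.5
col = 'teal'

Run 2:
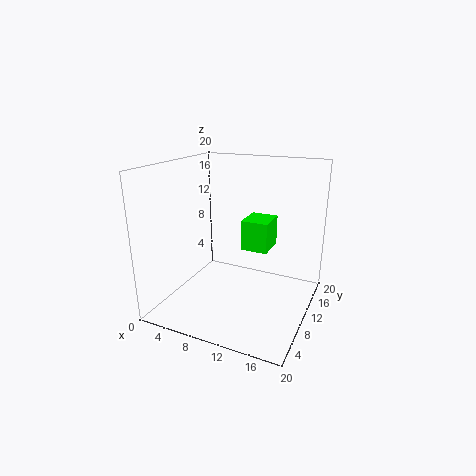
a = 8.25
b = 14.75
c = 6
p = 4.25
q = 5
col = 'lime'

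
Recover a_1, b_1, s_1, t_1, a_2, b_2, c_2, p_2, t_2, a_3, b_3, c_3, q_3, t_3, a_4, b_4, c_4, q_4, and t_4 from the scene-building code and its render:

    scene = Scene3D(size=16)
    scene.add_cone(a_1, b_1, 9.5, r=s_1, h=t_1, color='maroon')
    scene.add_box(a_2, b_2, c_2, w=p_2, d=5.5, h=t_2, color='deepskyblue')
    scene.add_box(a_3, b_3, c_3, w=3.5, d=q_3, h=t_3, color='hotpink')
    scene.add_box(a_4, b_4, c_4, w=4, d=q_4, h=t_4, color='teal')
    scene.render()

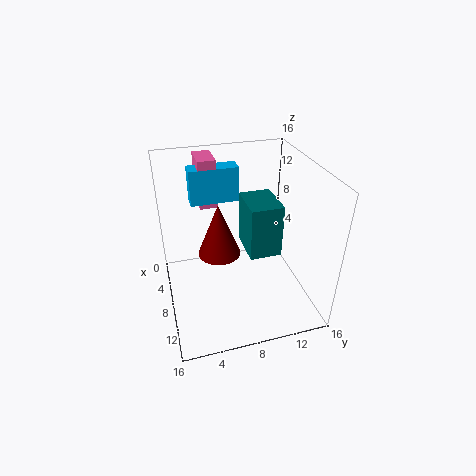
a_1 = 12, b_1 = 5, s_1 = 2, t_1 = 5, a_2 = 3, b_2 = 3.5, c_2 = 11, p_2 = 2, t_2 = 4, a_3 = 1.5, b_3 = 4.5, c_3 = 10.5, q_3 = 2, t_3 = 5.5, a_4 = 10, b_4 = 7.5, c_4 = 9.5, q_4 = 3, t_4 = 5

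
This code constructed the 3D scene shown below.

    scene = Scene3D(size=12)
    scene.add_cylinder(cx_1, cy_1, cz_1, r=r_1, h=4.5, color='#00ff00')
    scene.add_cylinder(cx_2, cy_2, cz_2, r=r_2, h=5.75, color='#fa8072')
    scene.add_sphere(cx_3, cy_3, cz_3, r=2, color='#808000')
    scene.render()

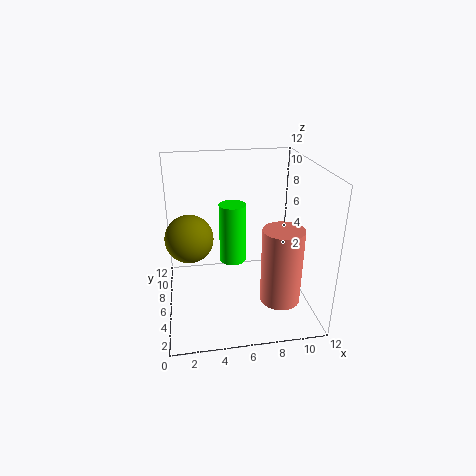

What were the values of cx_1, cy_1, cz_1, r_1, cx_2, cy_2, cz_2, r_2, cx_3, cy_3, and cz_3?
cx_1 = 5.25, cy_1 = 4, cz_1 = 5.25, r_1 = 1, cx_2 = 8.5, cy_2 = 1.75, cz_2 = 2.75, r_2 = 1.5, cx_3 = 2, cy_3 = 6.5, cz_3 = 6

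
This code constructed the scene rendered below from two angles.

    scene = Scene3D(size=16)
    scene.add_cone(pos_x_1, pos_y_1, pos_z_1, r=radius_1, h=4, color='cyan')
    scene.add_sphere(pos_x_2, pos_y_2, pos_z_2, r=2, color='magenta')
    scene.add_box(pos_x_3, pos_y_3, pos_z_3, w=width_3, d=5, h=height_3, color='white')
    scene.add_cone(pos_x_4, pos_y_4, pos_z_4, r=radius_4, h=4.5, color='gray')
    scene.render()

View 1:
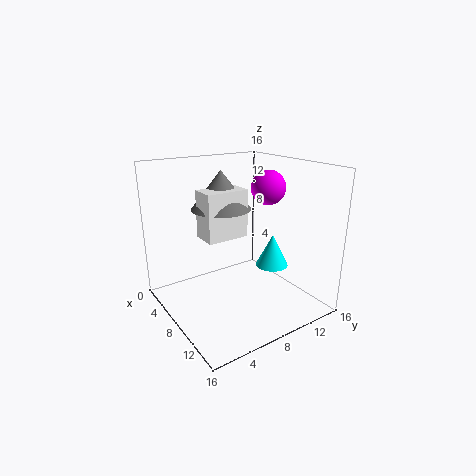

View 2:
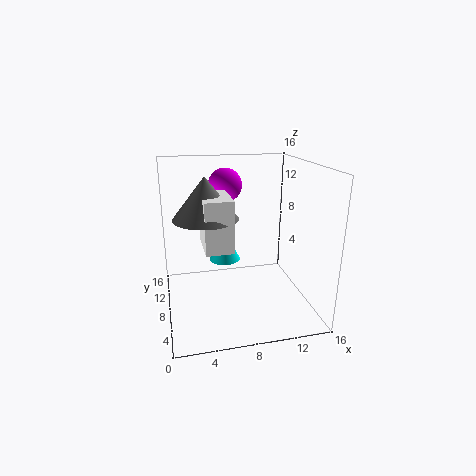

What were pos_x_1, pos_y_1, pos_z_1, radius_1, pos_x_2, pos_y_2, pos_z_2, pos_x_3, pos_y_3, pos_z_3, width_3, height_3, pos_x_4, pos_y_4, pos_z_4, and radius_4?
pos_x_1 = 7.5, pos_y_1 = 13.5, pos_z_1 = 3, radius_1 = 2, pos_x_2 = 7.5, pos_y_2 = 12.5, pos_z_2 = 13, pos_x_3 = 4, pos_y_3 = 5, pos_z_3 = 7.5, width_3 = 3, height_3 = 5.5, pos_x_4 = 4.5, pos_y_4 = 8, pos_z_4 = 10.5, radius_4 = 3.5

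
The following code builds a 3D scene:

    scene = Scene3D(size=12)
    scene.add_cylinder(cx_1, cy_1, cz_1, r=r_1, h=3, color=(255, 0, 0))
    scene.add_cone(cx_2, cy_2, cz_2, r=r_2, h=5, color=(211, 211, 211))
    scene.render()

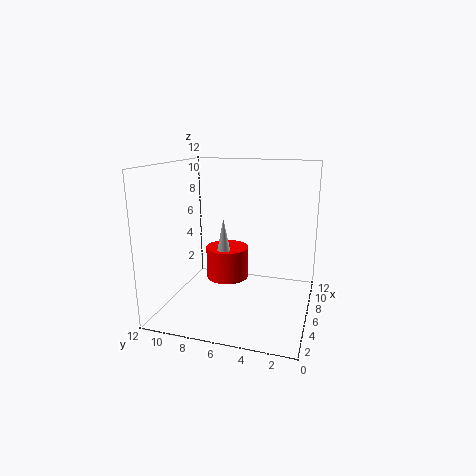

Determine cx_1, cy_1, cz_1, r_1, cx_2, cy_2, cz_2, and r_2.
cx_1 = 9
cy_1 = 8
cz_1 = 1
r_1 = 2
cx_2 = 8
cy_2 = 8
cz_2 = 2
r_2 = 1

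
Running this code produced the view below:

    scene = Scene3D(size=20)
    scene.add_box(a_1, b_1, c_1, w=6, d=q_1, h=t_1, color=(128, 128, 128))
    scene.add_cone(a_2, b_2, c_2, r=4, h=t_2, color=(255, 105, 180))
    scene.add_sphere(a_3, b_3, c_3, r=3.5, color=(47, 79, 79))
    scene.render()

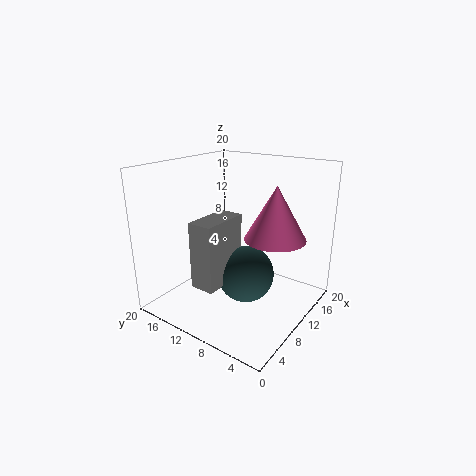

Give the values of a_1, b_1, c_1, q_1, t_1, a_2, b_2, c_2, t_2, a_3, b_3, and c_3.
a_1 = 0.5; b_1 = 7; c_1 = 7; q_1 = 3; t_1 = 8; a_2 = 10.5; b_2 = 4.5; c_2 = 11; t_2 = 7; a_3 = 6; b_3 = 6; c_3 = 7.5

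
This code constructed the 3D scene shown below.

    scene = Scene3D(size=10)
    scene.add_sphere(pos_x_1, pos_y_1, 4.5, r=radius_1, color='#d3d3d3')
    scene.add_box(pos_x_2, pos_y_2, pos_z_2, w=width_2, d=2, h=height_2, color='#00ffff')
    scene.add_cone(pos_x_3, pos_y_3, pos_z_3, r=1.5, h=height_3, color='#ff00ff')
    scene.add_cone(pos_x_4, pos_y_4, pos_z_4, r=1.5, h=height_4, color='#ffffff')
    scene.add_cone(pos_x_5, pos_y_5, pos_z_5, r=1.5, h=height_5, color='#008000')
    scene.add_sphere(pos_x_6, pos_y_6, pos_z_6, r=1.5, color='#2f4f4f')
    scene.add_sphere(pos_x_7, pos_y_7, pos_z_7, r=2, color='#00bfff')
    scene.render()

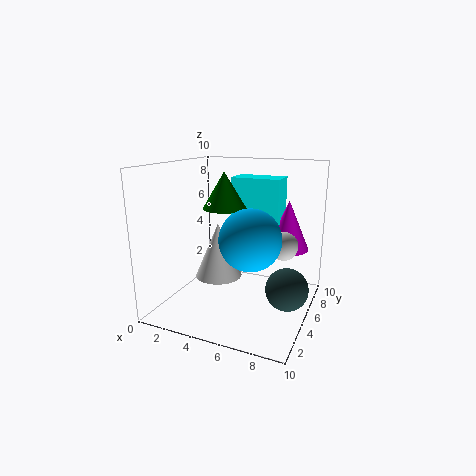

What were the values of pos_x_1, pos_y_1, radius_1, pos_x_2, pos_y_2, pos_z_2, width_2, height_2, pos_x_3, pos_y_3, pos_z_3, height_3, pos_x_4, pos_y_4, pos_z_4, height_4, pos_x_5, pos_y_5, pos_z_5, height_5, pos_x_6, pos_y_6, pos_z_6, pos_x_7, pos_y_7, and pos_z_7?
pos_x_1 = 8, pos_y_1 = 6, radius_1 = 1, pos_x_2 = 4, pos_y_2 = 6, pos_z_2 = 4.5, width_2 = 3.5, height_2 = 4.5, pos_x_3 = 8, pos_y_3 = 7, pos_z_3 = 4, height_3 = 3.5, pos_x_4 = 4.5, pos_y_4 = 3, pos_z_4 = 3, height_4 = 3.5, pos_x_5 = 4, pos_y_5 = 5, pos_z_5 = 7, height_5 = 2.5, pos_x_6 = 8.5, pos_y_6 = 5.5, pos_z_6 = 1.5, pos_x_7 = 6.5, pos_y_7 = 3.5, pos_z_7 = 5.5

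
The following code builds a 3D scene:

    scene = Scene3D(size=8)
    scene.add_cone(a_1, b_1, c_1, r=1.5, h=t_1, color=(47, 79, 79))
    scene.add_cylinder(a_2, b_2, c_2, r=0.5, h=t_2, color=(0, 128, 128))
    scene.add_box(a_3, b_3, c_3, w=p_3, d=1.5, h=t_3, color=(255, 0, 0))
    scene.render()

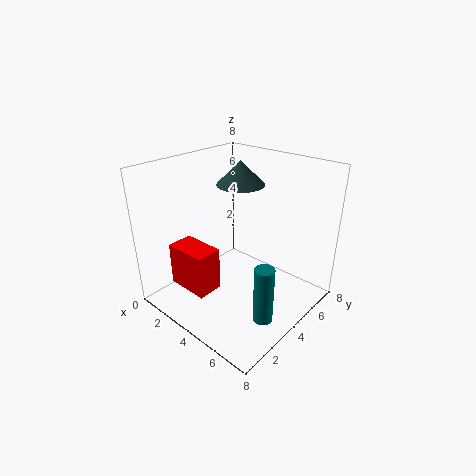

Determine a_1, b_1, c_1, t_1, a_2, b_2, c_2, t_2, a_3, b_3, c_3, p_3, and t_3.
a_1 = 2
b_1 = 6.5
c_1 = 6
t_1 = 1.5
a_2 = 7
b_2 = 2.5
c_2 = 1
t_2 = 3
a_3 = 1
b_3 = 1.5
c_3 = 1
p_3 = 2.5
t_3 = 2.5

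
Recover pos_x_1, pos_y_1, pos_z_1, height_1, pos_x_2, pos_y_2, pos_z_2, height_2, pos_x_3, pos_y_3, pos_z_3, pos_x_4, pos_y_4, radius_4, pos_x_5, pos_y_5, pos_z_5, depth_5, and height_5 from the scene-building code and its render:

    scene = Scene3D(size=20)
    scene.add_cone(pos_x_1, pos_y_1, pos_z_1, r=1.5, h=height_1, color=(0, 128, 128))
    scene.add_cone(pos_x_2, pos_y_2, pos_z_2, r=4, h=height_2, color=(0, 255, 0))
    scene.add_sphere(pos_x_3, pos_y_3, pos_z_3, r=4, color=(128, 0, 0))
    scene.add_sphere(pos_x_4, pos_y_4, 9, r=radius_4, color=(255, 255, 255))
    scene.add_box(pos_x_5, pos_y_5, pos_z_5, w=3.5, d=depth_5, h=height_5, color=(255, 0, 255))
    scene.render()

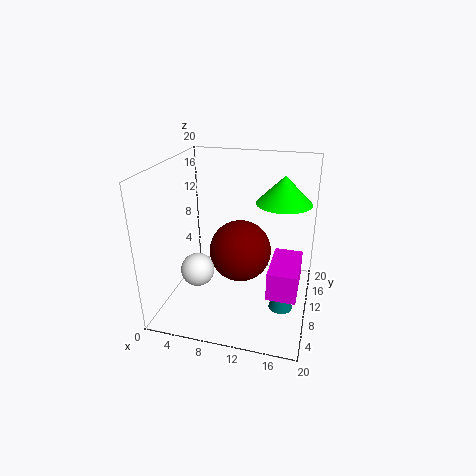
pos_x_1 = 17
pos_y_1 = 5
pos_z_1 = 3.5
height_1 = 6
pos_x_2 = 15.5
pos_y_2 = 14.5
pos_z_2 = 14
height_2 = 4
pos_x_3 = 11
pos_y_3 = 7.5
pos_z_3 = 9.5
pos_x_4 = 7
pos_y_4 = 2.5
radius_4 = 2
pos_x_5 = 15.5
pos_y_5 = 2
pos_z_5 = 6.5
depth_5 = 6.5
height_5 = 3.5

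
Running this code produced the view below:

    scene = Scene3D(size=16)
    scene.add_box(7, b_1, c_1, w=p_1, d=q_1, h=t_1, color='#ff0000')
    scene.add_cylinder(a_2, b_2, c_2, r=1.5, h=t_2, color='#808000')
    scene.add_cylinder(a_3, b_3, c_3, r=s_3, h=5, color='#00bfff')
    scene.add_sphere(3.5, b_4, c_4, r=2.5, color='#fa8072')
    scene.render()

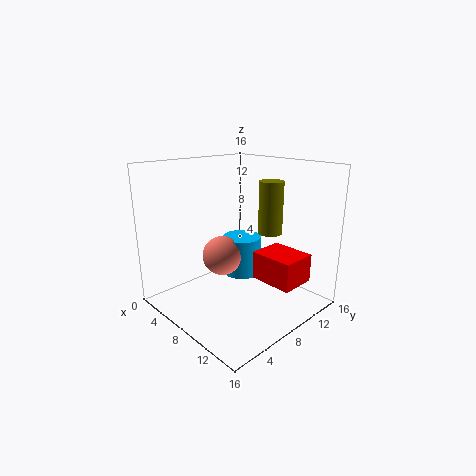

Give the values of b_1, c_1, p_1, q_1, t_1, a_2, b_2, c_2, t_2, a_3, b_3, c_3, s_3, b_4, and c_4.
b_1 = 11.5, c_1 = 1.5, p_1 = 5.5, q_1 = 4.5, t_1 = 3.5, a_2 = 7.5, b_2 = 14, c_2 = 7, t_2 = 6.5, a_3 = 4, b_3 = 12.5, c_3 = 1, s_3 = 2.5, b_4 = 9.5, c_4 = 4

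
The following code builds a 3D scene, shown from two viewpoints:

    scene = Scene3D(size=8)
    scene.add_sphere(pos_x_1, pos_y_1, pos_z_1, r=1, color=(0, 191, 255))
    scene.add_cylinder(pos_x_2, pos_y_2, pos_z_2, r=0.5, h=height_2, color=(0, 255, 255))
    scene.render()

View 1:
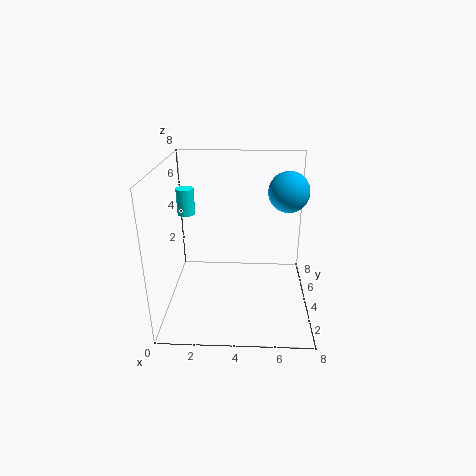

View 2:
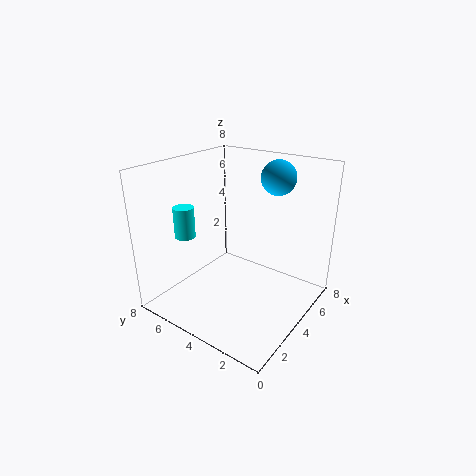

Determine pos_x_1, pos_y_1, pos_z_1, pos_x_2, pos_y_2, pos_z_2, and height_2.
pos_x_1 = 6.5, pos_y_1 = 3, pos_z_1 = 7, pos_x_2 = 1, pos_y_2 = 5, pos_z_2 = 5, height_2 = 1.5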